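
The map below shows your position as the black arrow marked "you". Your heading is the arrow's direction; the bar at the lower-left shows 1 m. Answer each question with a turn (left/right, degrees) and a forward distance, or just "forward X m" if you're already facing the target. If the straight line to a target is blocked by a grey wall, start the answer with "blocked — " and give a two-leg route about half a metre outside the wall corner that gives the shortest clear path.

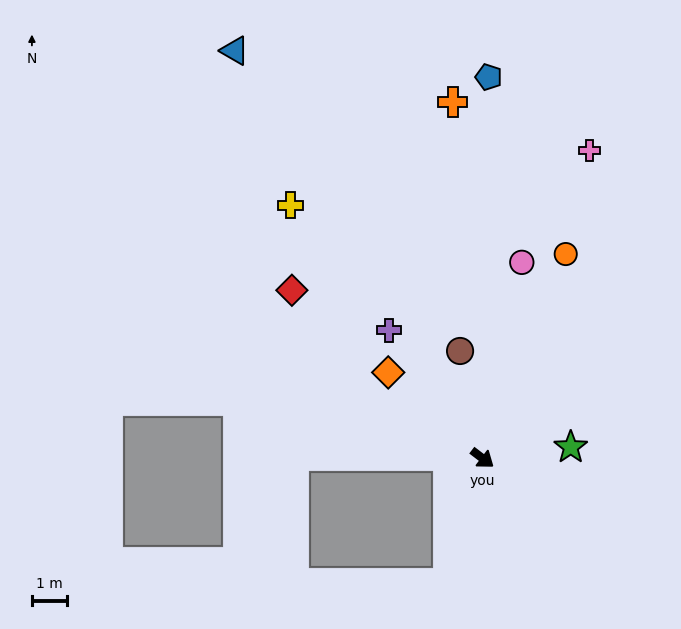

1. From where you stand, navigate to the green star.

turn left 44°, forward 2.6 m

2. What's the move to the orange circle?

turn left 105°, forward 6.4 m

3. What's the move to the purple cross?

turn left 163°, forward 4.6 m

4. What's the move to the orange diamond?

turn left 175°, forward 3.7 m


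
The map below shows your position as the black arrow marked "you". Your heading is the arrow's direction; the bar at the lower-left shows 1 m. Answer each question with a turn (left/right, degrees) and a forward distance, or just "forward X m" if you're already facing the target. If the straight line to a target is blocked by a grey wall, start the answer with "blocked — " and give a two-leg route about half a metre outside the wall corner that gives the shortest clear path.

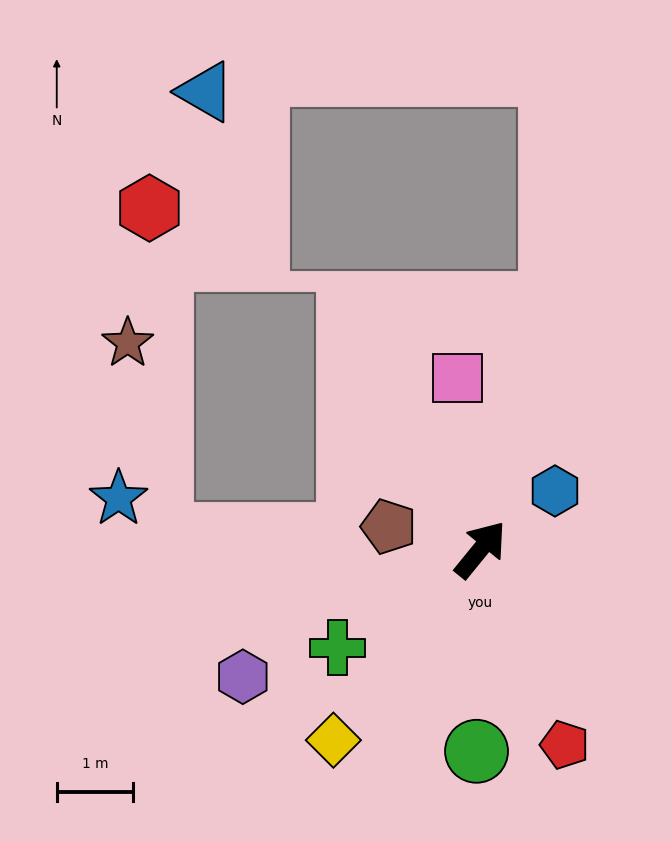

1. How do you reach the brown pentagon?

turn left 115°, forward 1.2 m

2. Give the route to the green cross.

turn left 164°, forward 2.3 m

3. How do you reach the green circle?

turn right 142°, forward 2.6 m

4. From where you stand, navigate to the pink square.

turn left 47°, forward 2.3 m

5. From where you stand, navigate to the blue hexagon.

turn right 13°, forward 1.2 m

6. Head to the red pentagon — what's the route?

turn right 118°, forward 2.8 m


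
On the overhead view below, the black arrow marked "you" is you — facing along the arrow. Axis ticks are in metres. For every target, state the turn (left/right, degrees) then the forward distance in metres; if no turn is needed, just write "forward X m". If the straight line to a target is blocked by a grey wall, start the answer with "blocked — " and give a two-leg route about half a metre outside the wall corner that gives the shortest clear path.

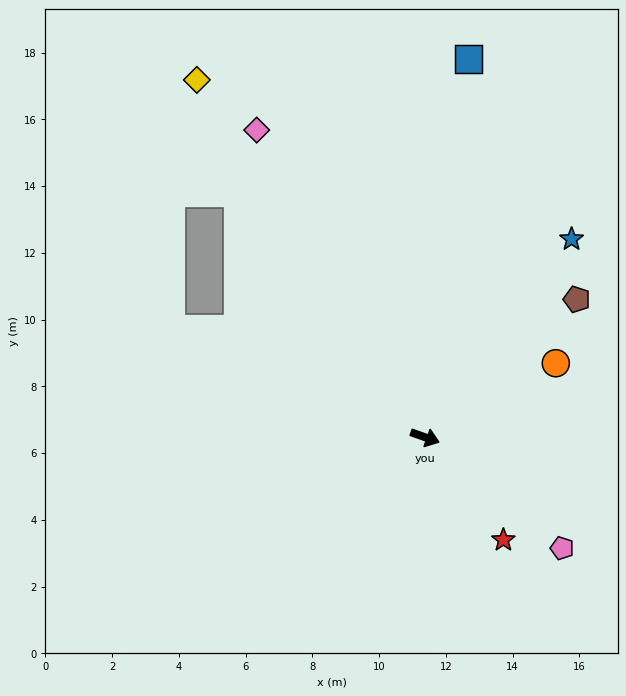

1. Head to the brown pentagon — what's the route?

turn left 62°, forward 6.1 m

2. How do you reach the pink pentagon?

turn right 19°, forward 5.3 m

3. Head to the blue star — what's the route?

turn left 73°, forward 7.4 m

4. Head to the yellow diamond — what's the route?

turn left 142°, forward 12.7 m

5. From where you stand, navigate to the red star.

turn right 33°, forward 3.9 m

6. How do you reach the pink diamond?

turn left 138°, forward 10.5 m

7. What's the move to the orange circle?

turn left 49°, forward 4.5 m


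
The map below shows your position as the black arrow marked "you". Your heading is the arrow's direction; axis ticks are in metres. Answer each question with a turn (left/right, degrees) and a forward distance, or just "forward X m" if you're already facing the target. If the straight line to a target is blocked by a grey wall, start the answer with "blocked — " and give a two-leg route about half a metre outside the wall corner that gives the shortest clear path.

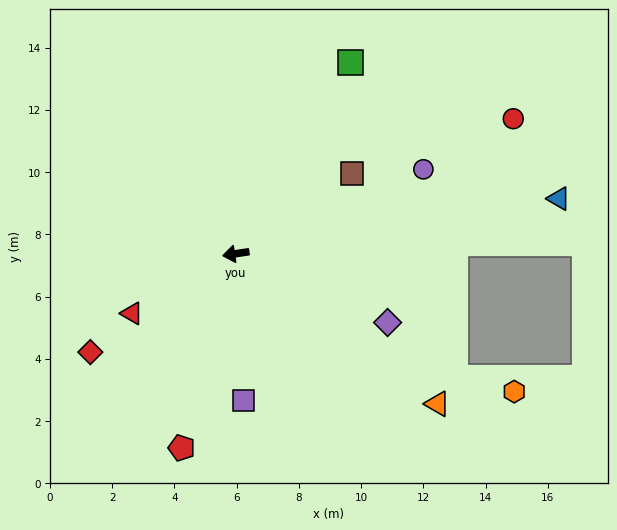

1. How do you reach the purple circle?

turn right 164°, forward 6.6 m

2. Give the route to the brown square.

turn right 154°, forward 4.5 m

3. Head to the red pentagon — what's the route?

turn left 66°, forward 6.5 m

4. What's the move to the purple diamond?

turn left 147°, forward 5.4 m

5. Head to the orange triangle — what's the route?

turn left 135°, forward 8.1 m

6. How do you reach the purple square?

turn left 84°, forward 4.7 m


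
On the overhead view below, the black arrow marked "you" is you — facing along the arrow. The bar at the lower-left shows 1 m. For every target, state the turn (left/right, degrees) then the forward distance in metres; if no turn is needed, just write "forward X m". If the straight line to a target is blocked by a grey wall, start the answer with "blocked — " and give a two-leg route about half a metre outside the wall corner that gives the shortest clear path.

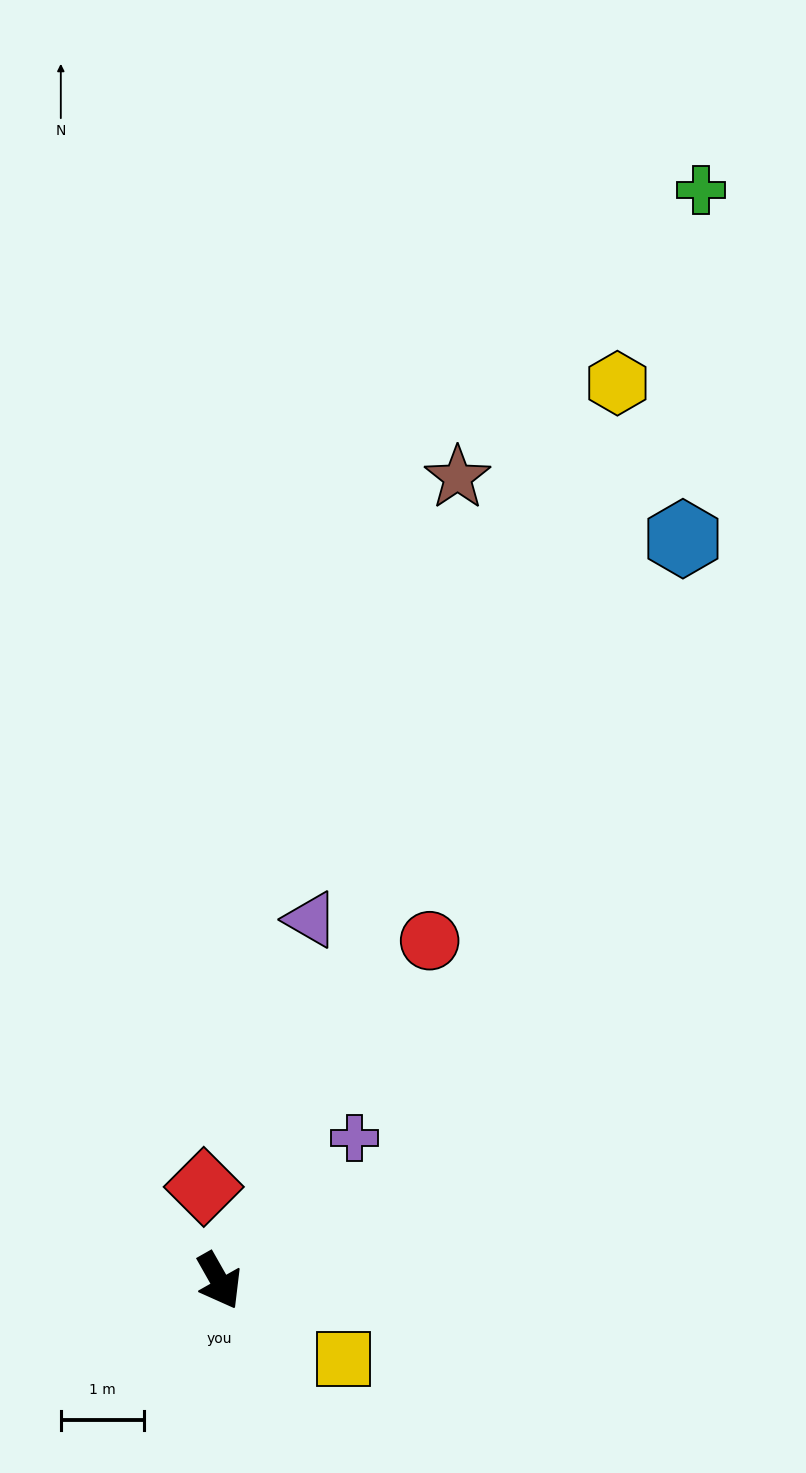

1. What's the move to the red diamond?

turn left 160°, forward 1.1 m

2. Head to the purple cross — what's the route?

turn left 107°, forward 2.4 m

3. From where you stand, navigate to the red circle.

turn left 119°, forward 4.8 m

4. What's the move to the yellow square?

turn left 28°, forward 1.8 m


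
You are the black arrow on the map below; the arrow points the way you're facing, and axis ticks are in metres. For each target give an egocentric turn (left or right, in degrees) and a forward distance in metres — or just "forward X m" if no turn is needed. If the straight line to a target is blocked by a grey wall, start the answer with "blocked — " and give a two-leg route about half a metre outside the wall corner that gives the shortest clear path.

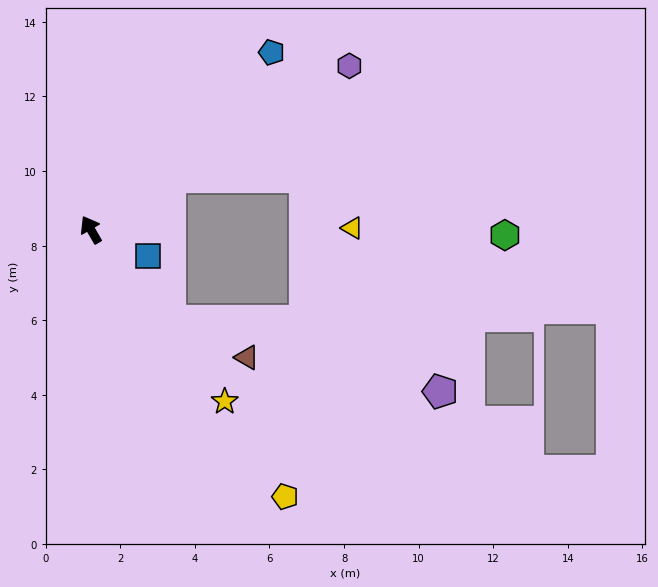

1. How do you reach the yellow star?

turn right 172°, forward 5.8 m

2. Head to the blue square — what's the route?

turn right 145°, forward 1.7 m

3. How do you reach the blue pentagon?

turn right 76°, forward 6.8 m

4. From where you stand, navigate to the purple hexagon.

turn right 88°, forward 8.2 m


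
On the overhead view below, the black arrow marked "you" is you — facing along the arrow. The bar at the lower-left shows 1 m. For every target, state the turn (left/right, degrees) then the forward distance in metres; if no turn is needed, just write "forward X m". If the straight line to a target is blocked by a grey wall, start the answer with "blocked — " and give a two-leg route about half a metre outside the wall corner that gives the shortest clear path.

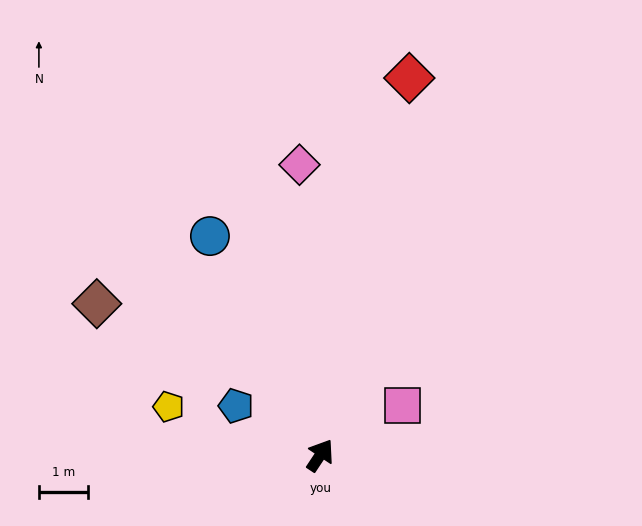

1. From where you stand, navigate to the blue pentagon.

turn left 93°, forward 2.0 m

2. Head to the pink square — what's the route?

turn right 25°, forward 2.0 m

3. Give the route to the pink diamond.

turn left 38°, forward 6.0 m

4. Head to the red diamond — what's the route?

turn left 20°, forward 7.9 m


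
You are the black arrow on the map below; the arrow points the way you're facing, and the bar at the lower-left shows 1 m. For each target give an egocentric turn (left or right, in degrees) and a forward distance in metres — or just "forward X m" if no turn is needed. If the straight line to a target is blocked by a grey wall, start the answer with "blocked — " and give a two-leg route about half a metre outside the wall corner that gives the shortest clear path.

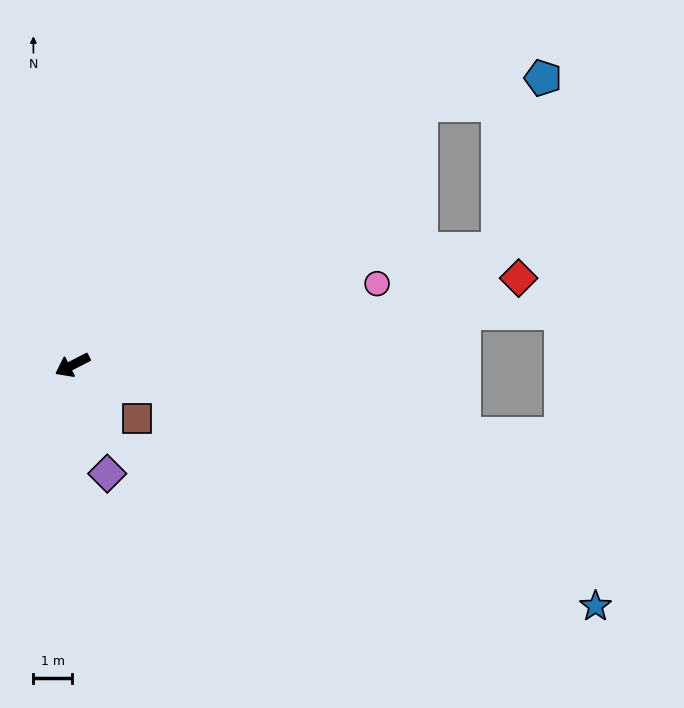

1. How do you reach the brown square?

turn left 113°, forward 2.1 m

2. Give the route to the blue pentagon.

blocked — turn right 170°, forward 11.2 m, then turn right 24°, forward 3.2 m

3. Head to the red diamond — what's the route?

turn left 164°, forward 11.7 m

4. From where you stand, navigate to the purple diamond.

turn left 81°, forward 2.9 m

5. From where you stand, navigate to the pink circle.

turn left 168°, forward 8.1 m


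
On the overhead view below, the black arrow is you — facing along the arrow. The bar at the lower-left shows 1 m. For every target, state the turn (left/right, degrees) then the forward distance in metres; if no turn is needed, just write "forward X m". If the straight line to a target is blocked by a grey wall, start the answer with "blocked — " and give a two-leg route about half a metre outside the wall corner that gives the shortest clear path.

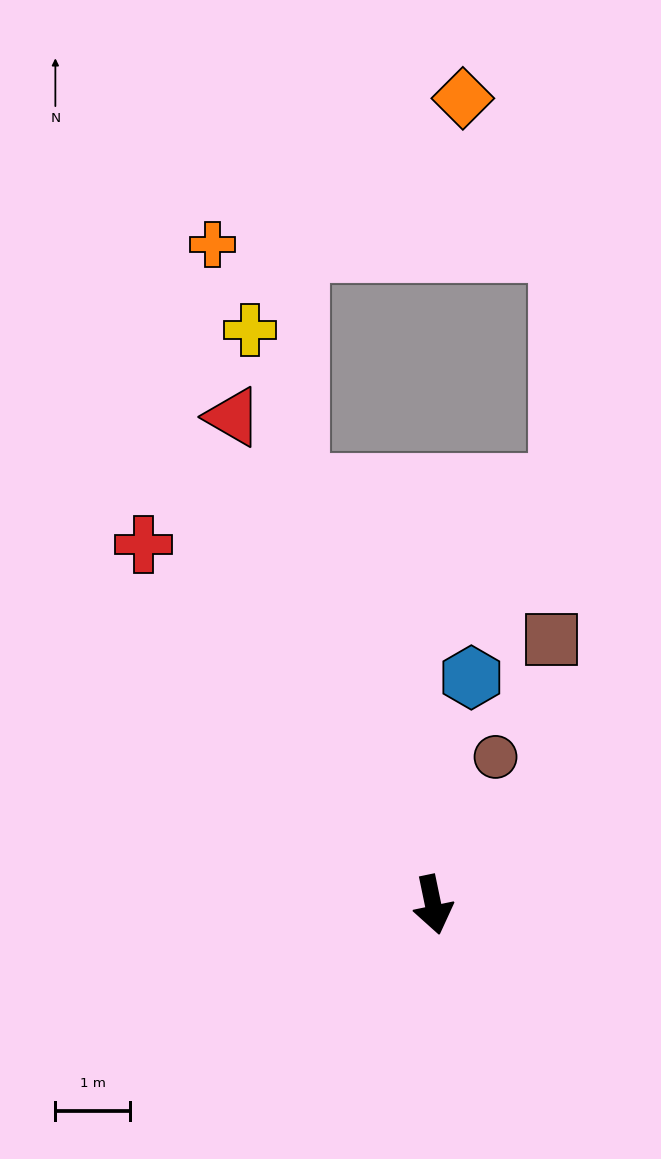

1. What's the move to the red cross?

turn right 153°, forward 6.2 m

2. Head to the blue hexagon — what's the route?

turn left 159°, forward 3.1 m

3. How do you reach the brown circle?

turn left 145°, forward 2.2 m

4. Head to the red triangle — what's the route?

turn right 169°, forward 7.1 m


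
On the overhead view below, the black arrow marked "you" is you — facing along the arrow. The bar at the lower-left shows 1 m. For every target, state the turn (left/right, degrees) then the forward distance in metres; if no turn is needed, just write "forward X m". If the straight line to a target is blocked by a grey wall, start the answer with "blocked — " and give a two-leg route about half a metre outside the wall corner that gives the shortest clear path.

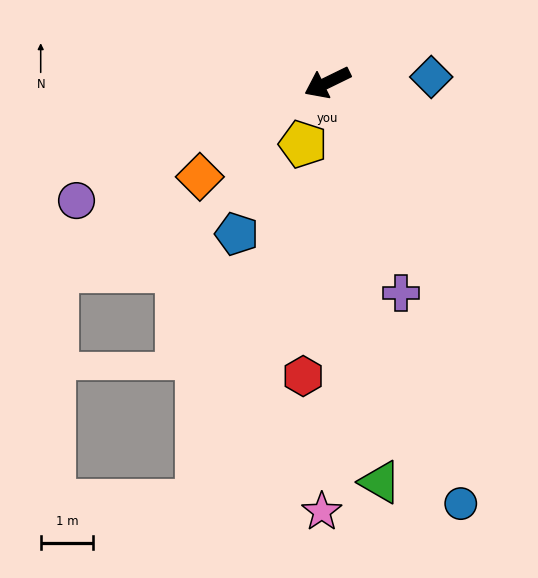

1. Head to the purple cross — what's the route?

turn left 83°, forward 4.3 m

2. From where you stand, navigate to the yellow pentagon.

turn left 42°, forward 1.3 m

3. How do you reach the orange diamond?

turn left 10°, forward 3.0 m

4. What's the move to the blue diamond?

turn left 157°, forward 2.0 m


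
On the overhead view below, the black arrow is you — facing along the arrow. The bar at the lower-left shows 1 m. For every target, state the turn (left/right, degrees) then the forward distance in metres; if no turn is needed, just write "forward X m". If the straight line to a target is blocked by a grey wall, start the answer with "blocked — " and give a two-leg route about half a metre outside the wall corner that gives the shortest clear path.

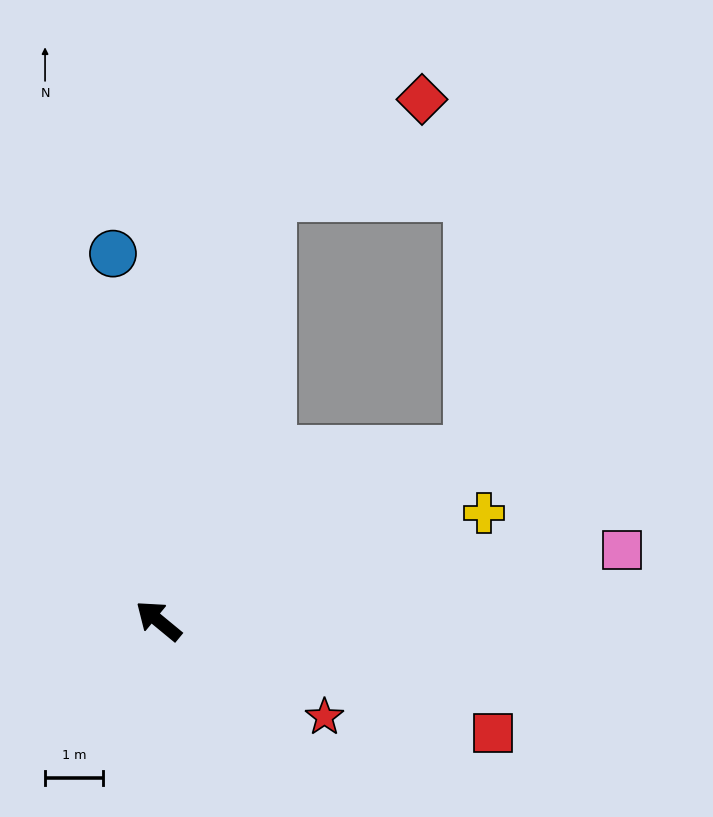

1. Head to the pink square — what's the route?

turn right 132°, forward 8.1 m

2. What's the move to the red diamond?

blocked — turn right 65°, forward 7.5 m, then turn right 42°, forward 3.1 m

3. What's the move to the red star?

turn right 171°, forward 3.3 m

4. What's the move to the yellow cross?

turn right 122°, forward 5.9 m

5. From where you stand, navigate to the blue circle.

turn right 43°, forward 6.4 m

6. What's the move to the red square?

turn right 159°, forward 6.1 m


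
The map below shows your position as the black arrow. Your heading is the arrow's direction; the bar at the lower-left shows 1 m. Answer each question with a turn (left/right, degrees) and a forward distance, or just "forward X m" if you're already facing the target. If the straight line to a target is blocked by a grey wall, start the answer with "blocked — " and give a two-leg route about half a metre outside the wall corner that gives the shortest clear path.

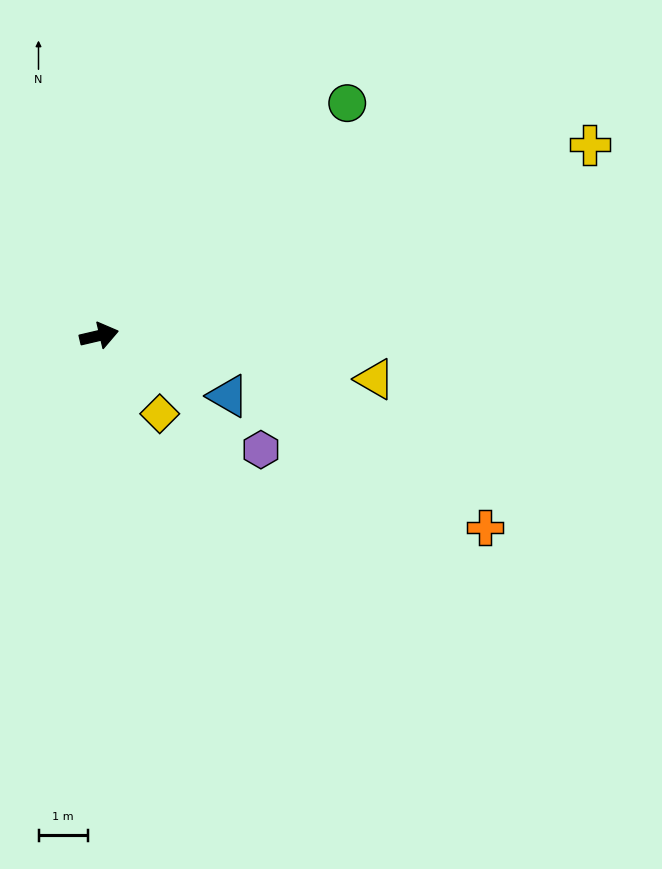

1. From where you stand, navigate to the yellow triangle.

turn right 22°, forward 5.7 m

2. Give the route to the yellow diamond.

turn right 65°, forward 2.0 m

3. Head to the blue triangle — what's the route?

turn right 38°, forward 2.9 m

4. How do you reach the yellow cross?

turn left 8°, forward 10.7 m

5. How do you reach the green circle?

turn left 30°, forward 6.9 m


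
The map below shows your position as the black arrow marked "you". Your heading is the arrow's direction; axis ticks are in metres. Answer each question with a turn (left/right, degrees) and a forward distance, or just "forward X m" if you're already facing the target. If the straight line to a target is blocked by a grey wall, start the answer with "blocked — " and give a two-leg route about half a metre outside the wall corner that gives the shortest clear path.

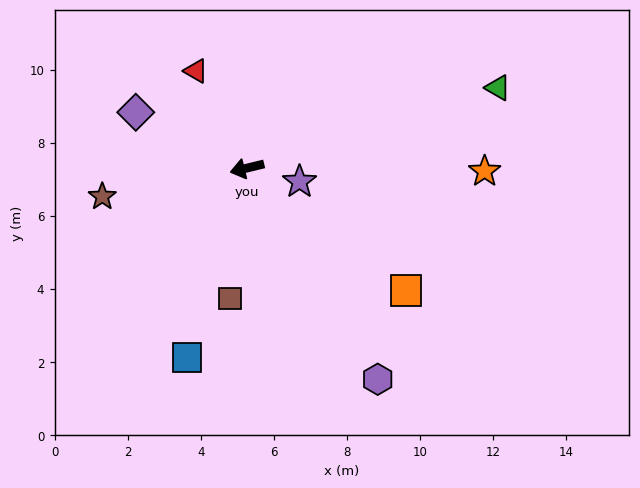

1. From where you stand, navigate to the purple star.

turn left 152°, forward 1.5 m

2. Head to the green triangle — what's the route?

turn right 176°, forward 7.2 m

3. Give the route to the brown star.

turn right 3°, forward 4.0 m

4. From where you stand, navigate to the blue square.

turn left 59°, forward 5.4 m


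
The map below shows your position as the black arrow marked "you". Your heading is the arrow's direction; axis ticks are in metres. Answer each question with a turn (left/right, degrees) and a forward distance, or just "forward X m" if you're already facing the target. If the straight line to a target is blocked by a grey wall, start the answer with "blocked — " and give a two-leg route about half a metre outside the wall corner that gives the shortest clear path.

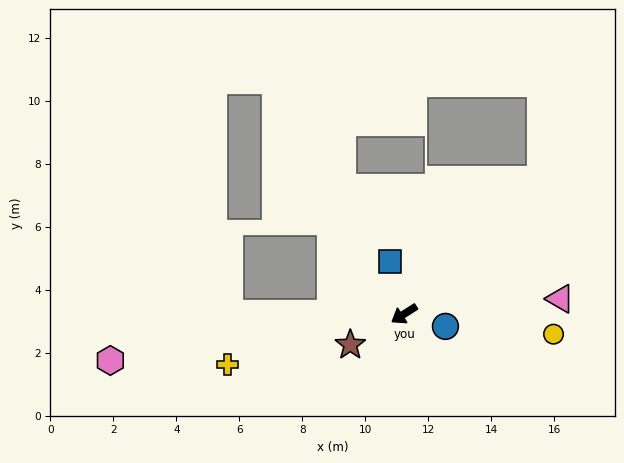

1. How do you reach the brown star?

turn right 3°, forward 2.0 m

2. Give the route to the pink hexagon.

turn right 24°, forward 9.4 m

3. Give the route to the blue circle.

turn left 131°, forward 1.4 m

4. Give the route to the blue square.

turn right 108°, forward 1.7 m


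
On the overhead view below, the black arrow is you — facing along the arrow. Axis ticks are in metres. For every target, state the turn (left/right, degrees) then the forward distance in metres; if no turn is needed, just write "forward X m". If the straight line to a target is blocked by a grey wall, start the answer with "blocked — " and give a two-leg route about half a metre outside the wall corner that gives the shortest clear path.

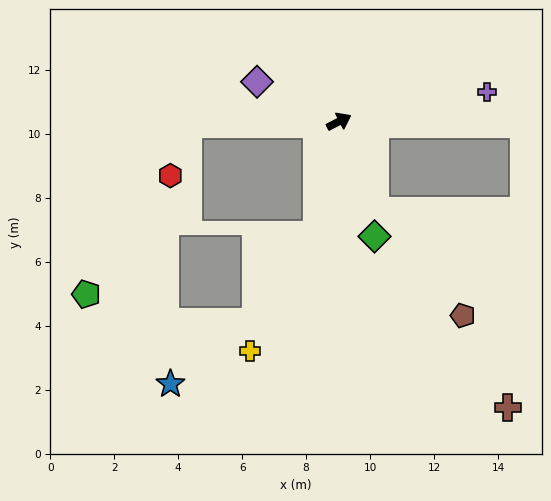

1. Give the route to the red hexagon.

blocked — turn left 154°, forward 4.7 m, then turn left 69°, forward 1.7 m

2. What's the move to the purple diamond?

turn left 127°, forward 2.8 m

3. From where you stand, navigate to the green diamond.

turn right 100°, forward 3.8 m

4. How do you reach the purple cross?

turn right 16°, forward 4.7 m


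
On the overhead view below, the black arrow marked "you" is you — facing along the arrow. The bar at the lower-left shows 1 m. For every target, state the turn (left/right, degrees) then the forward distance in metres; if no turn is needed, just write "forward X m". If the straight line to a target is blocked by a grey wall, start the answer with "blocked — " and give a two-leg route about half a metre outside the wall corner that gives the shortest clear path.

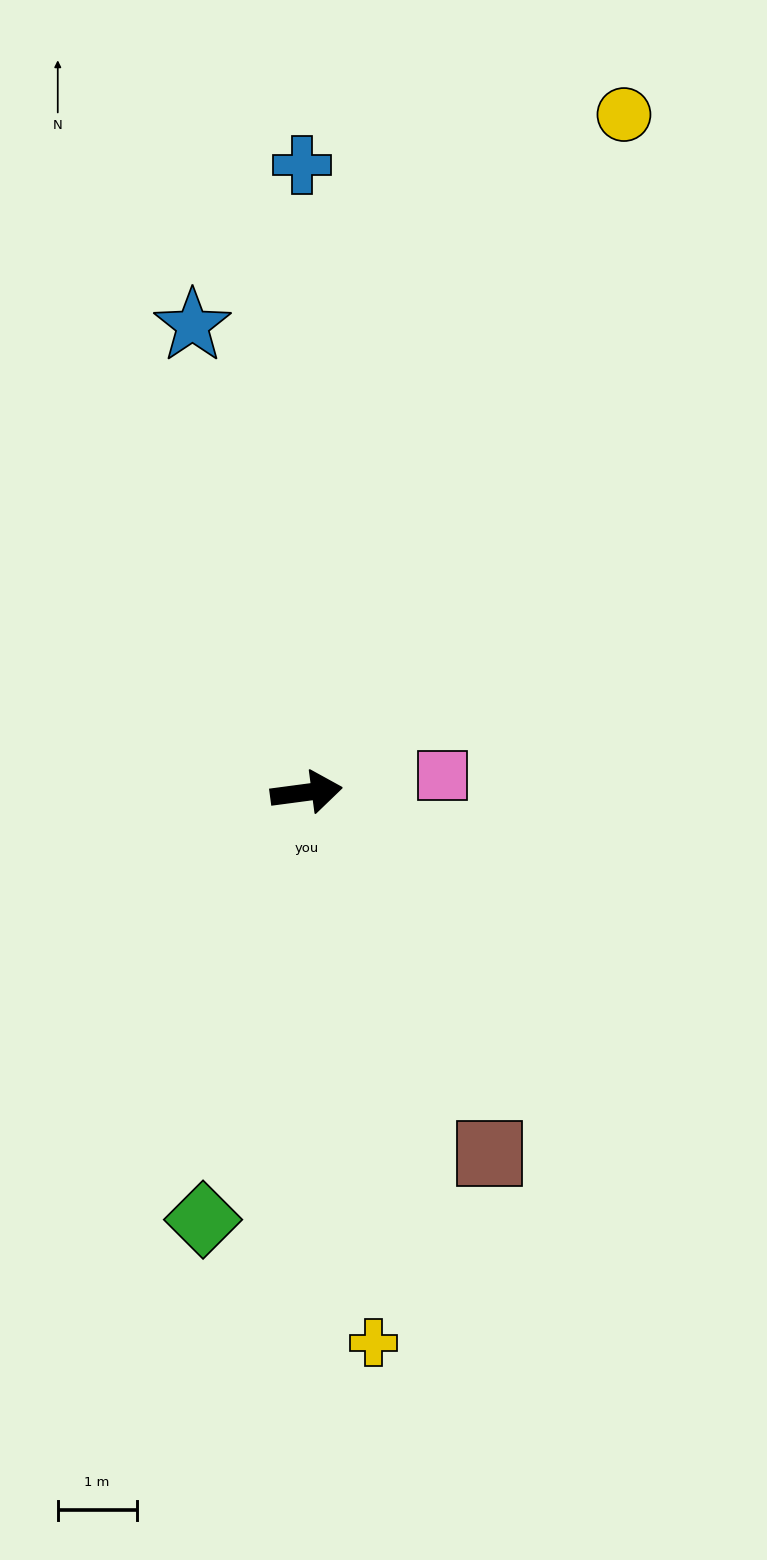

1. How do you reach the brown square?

turn right 71°, forward 5.1 m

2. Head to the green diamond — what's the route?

turn right 111°, forward 5.6 m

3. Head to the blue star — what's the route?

turn left 96°, forward 6.1 m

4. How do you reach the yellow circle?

turn left 57°, forward 9.5 m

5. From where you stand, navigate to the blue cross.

turn left 83°, forward 8.0 m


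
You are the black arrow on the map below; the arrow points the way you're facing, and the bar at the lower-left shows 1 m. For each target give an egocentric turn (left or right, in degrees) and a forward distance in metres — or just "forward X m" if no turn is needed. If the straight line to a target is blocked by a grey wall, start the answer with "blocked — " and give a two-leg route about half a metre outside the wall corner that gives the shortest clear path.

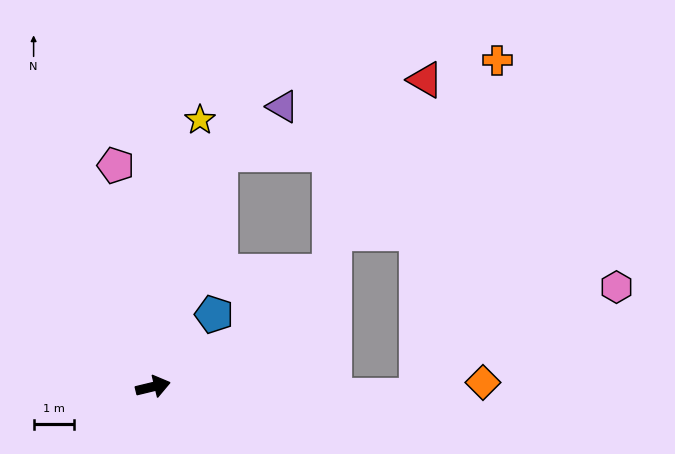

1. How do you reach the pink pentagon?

turn left 86°, forward 5.5 m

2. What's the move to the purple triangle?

blocked — turn left 60°, forward 5.9 m, then turn right 36°, forward 1.9 m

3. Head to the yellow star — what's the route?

turn left 66°, forward 6.6 m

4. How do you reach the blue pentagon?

turn left 36°, forward 2.3 m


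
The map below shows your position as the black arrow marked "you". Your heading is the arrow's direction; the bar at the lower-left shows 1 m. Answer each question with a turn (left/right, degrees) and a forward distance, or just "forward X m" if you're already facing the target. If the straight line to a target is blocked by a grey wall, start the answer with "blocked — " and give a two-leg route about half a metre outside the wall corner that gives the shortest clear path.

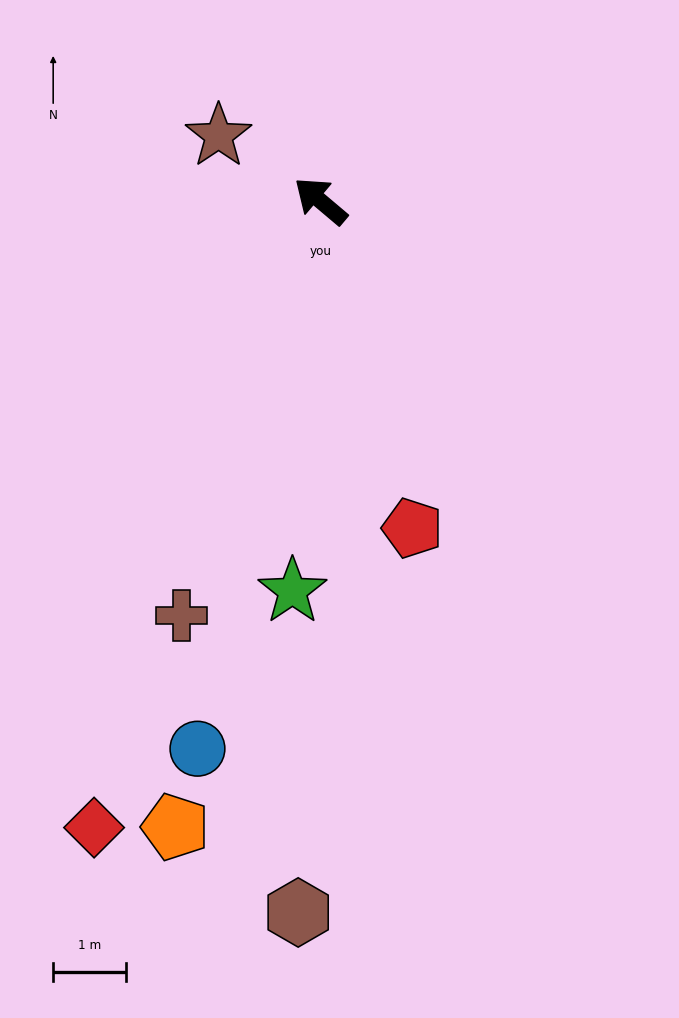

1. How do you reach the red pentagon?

turn left 146°, forward 4.7 m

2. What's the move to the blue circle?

turn left 118°, forward 7.7 m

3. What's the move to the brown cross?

turn left 112°, forward 6.0 m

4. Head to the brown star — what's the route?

turn left 8°, forward 1.7 m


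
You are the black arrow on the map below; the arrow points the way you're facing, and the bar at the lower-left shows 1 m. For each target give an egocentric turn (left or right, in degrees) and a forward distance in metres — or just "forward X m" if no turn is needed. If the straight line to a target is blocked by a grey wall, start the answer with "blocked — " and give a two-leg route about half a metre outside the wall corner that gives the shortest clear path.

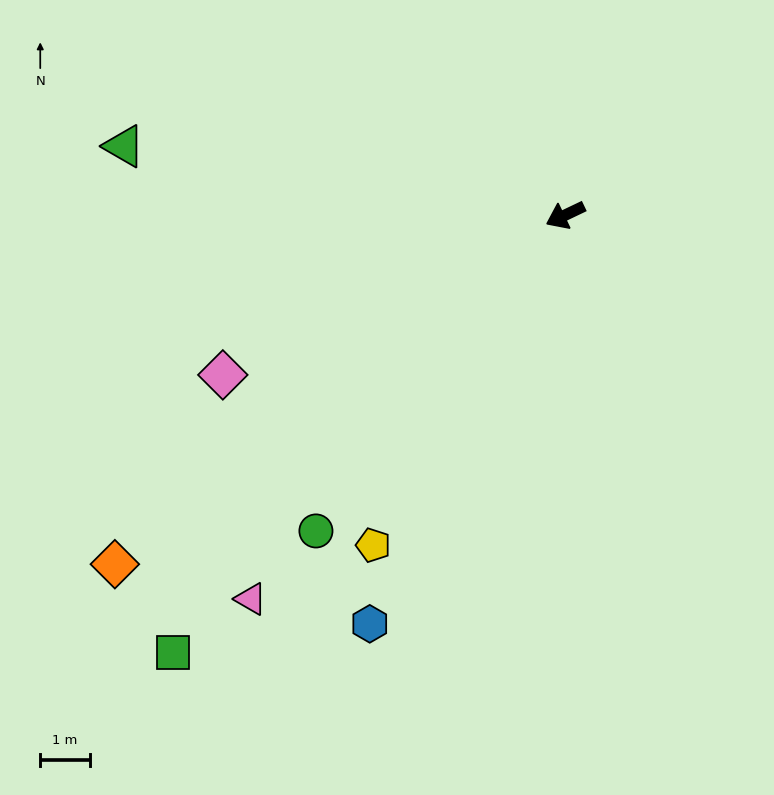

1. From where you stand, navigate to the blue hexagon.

turn left 39°, forward 9.1 m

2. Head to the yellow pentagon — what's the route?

turn left 34°, forward 7.7 m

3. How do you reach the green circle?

turn left 26°, forward 8.1 m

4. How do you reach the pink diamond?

forward 7.6 m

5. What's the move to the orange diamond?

turn left 12°, forward 11.5 m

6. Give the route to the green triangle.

turn right 34°, forward 9.0 m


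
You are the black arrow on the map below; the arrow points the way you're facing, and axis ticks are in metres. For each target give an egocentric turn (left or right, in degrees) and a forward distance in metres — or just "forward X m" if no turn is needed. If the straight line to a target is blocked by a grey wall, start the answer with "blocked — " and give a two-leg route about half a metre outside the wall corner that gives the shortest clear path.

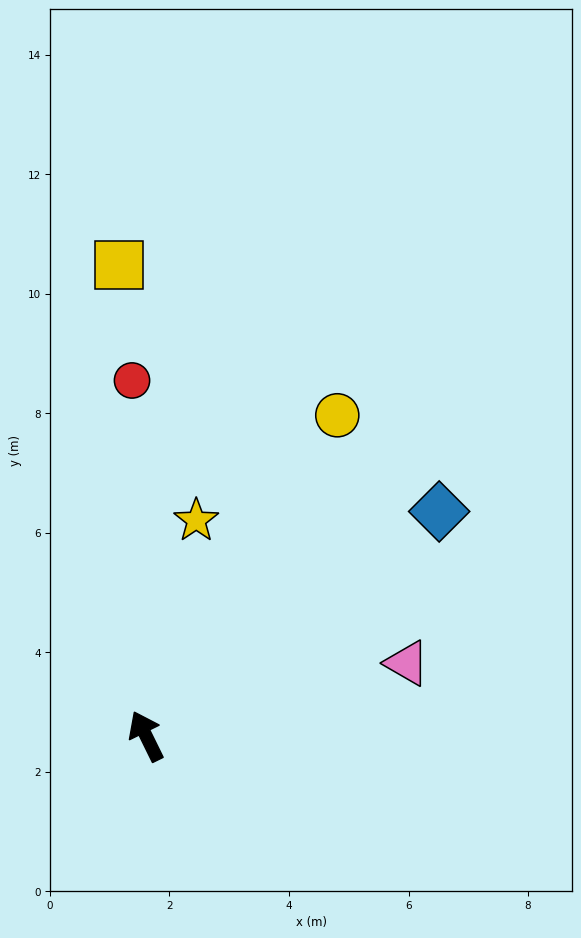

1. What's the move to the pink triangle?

turn right 101°, forward 4.5 m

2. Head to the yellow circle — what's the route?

turn right 57°, forward 6.2 m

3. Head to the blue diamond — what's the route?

turn right 79°, forward 6.2 m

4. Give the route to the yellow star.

turn right 39°, forward 3.7 m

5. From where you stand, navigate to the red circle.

turn right 24°, forward 6.0 m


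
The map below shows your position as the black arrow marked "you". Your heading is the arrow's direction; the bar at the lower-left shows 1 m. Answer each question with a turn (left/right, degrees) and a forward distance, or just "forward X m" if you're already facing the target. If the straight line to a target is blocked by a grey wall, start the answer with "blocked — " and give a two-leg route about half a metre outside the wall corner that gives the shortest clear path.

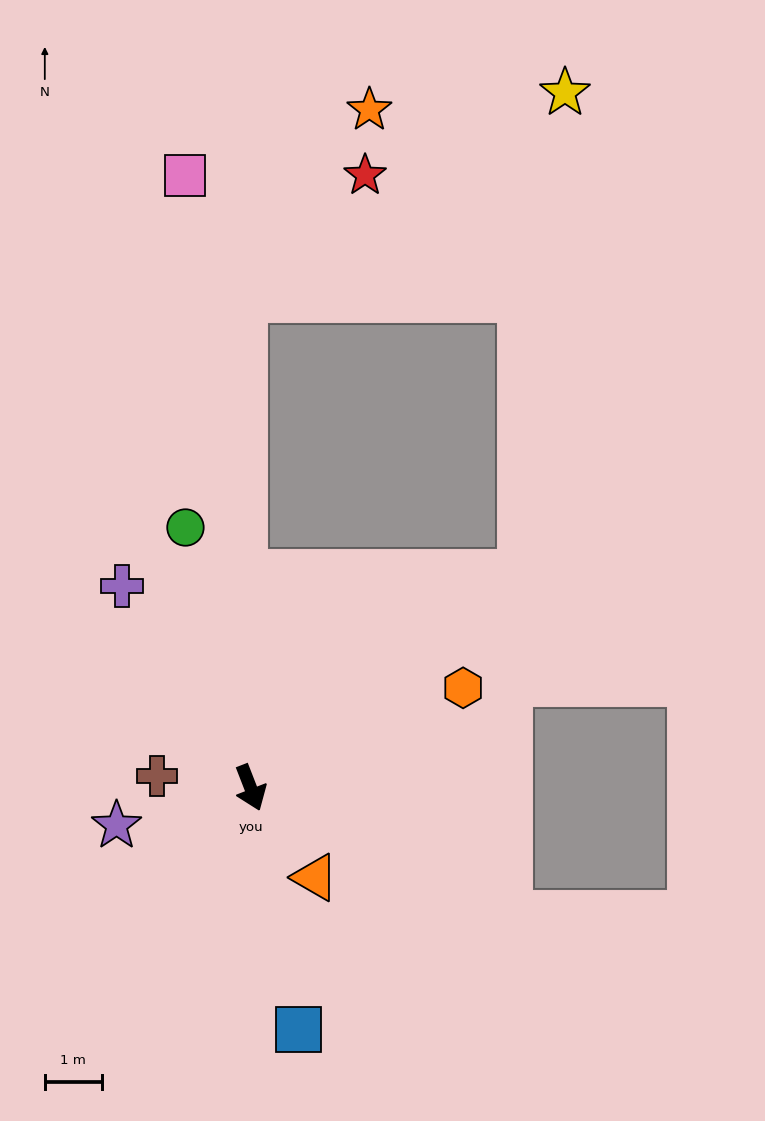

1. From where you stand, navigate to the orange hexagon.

turn left 94°, forward 4.1 m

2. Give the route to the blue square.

turn right 10°, forward 4.3 m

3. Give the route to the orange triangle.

turn left 14°, forward 1.9 m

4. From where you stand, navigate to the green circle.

turn left 173°, forward 4.7 m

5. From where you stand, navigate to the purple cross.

turn right 169°, forward 4.2 m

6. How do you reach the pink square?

turn left 165°, forward 10.8 m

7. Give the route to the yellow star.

blocked — turn left 107°, forward 6.1 m, then turn left 47°, forward 8.5 m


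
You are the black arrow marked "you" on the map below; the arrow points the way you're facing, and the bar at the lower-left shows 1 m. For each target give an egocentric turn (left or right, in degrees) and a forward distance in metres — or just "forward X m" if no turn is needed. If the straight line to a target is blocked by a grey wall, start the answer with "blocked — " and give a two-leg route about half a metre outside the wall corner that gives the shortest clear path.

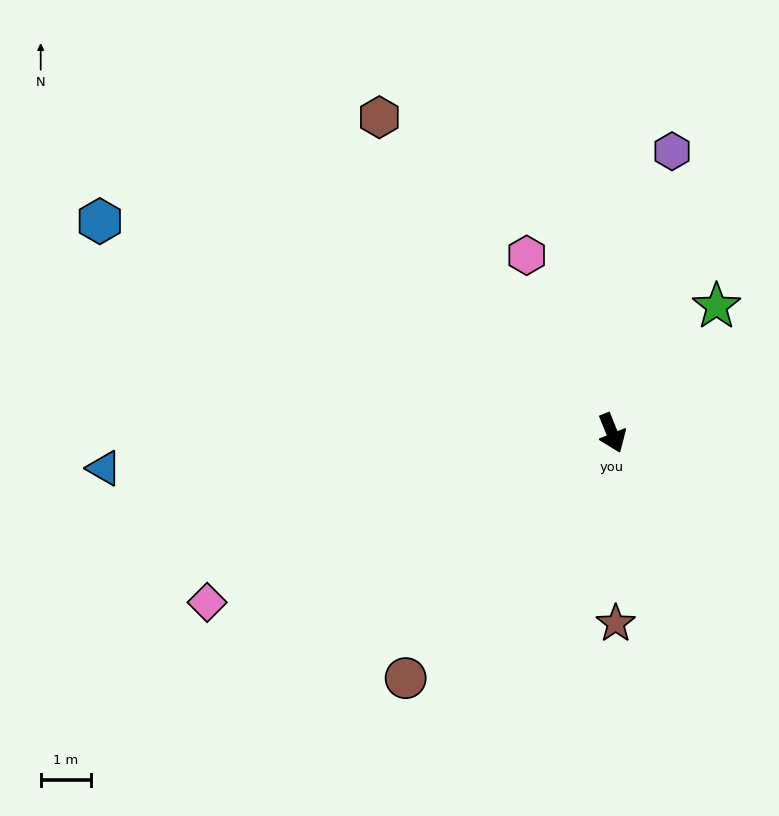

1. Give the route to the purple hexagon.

turn left 146°, forward 5.7 m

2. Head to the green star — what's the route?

turn left 119°, forward 3.3 m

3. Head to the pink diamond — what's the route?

turn right 89°, forward 8.7 m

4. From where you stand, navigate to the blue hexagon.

turn right 134°, forward 11.0 m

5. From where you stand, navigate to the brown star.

turn right 21°, forward 3.8 m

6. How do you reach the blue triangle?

turn right 108°, forward 10.1 m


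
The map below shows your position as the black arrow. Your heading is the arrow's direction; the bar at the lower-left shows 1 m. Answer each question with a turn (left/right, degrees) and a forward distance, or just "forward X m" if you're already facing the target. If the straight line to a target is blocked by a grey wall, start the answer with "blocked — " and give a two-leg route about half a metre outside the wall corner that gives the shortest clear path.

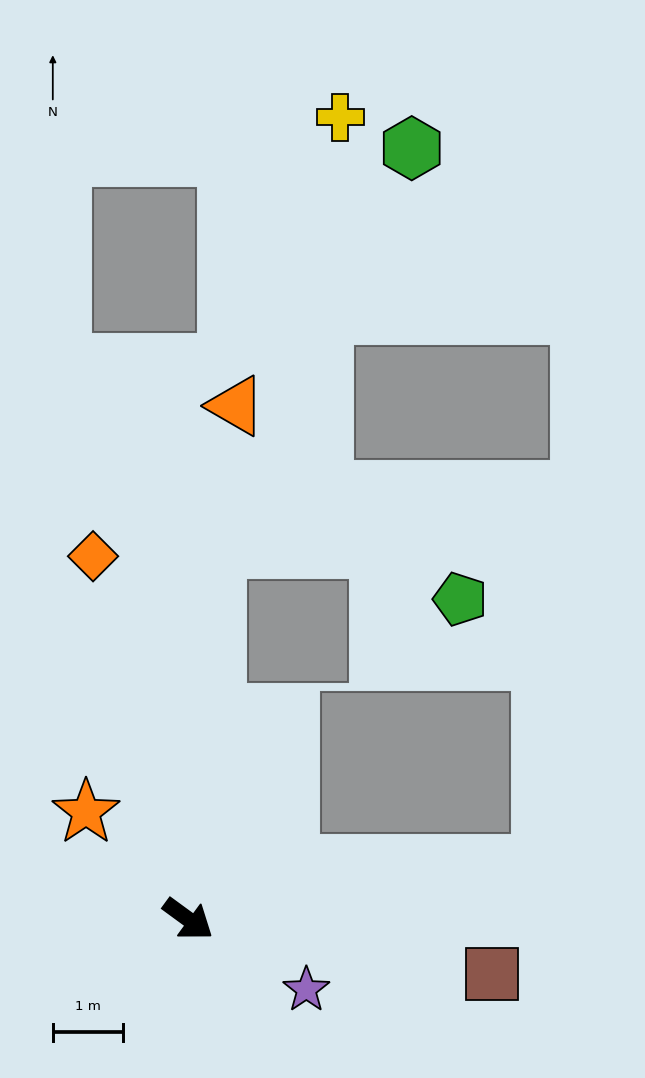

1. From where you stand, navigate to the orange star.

turn left 170°, forward 2.1 m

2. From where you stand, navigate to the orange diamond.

turn left 141°, forward 5.3 m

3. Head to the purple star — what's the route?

turn left 5°, forward 2.0 m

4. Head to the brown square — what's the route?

turn left 26°, forward 4.4 m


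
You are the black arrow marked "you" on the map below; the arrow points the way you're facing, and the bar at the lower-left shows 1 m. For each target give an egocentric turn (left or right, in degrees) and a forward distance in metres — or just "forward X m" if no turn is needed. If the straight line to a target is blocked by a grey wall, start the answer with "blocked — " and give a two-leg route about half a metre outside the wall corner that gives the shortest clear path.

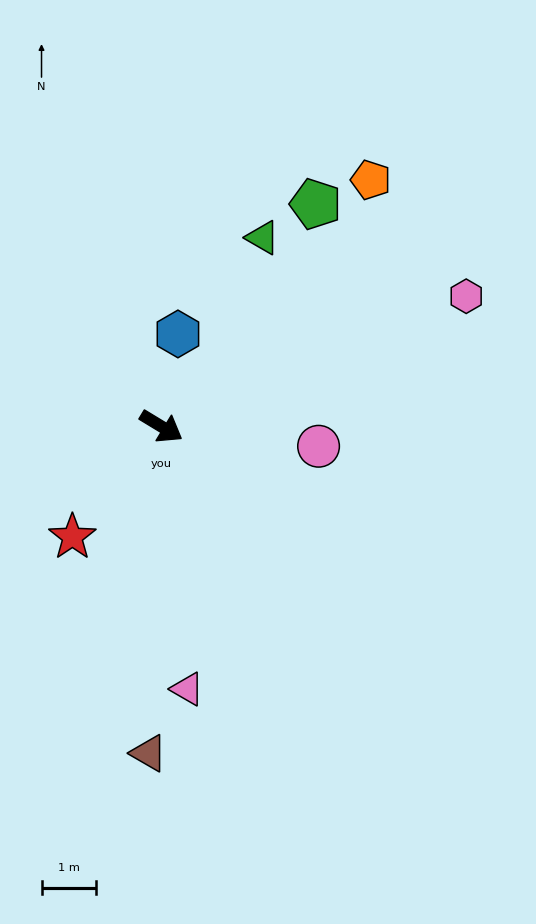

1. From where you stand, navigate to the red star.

turn right 98°, forward 2.6 m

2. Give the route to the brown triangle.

turn right 61°, forward 6.0 m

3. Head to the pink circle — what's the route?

turn left 24°, forward 2.9 m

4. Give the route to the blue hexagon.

turn left 111°, forward 1.7 m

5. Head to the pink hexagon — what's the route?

turn left 54°, forward 6.1 m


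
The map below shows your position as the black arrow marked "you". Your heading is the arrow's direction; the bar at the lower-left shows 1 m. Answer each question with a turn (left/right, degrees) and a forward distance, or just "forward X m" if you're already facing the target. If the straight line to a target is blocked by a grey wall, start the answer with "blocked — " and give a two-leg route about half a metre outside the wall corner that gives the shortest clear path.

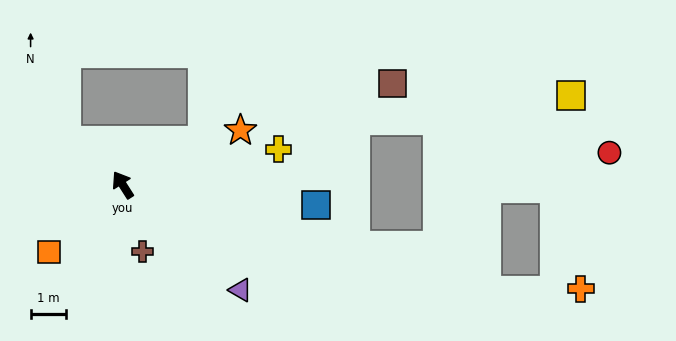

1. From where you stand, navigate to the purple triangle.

turn right 164°, forward 4.5 m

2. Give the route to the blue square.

turn right 128°, forward 5.5 m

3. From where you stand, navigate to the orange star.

turn right 98°, forward 3.7 m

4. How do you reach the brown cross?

turn left 164°, forward 2.0 m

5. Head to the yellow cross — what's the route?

turn right 110°, forward 4.5 m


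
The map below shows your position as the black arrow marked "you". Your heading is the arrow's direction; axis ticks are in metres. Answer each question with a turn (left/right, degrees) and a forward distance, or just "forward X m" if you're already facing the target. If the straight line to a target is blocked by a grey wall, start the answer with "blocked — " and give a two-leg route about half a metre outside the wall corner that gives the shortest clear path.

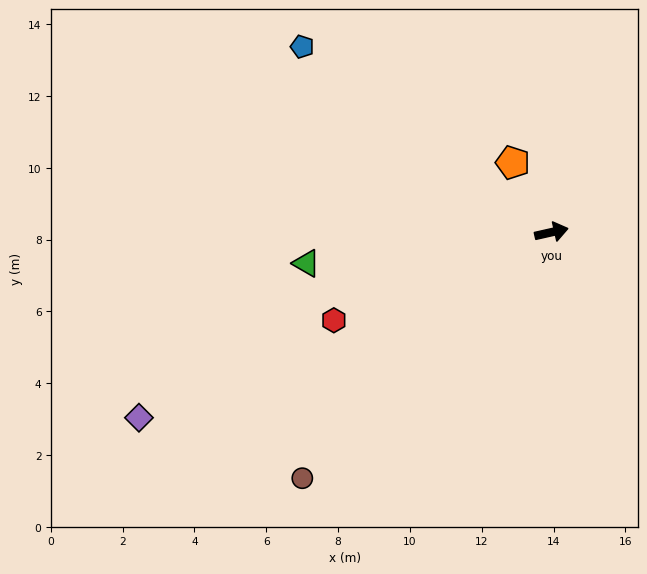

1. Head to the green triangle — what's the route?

turn left 174°, forward 6.9 m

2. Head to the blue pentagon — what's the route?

turn left 131°, forward 8.7 m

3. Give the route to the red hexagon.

turn right 171°, forward 6.5 m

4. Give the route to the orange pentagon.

turn left 106°, forward 2.2 m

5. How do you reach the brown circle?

turn right 148°, forward 9.7 m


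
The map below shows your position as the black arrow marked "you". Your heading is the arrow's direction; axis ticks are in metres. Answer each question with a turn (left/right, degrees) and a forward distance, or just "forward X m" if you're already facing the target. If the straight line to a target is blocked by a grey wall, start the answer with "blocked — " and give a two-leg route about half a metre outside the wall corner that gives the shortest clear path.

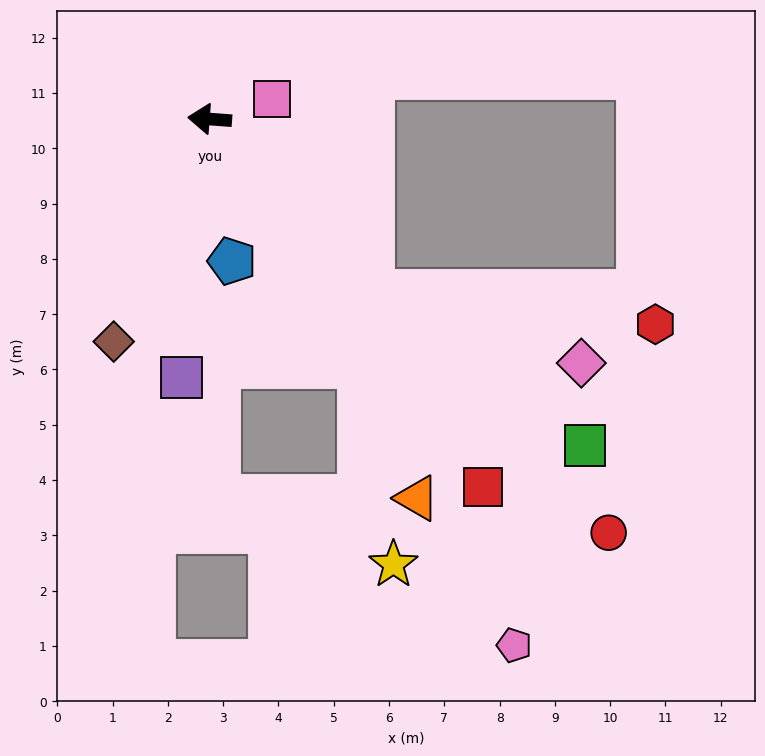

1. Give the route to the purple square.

turn left 88°, forward 4.7 m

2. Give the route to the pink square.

turn right 158°, forward 1.2 m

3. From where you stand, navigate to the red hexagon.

blocked — turn left 137°, forward 4.3 m, then turn left 41°, forward 5.2 m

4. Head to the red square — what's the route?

turn left 131°, forward 8.3 m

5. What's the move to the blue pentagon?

turn left 103°, forward 2.6 m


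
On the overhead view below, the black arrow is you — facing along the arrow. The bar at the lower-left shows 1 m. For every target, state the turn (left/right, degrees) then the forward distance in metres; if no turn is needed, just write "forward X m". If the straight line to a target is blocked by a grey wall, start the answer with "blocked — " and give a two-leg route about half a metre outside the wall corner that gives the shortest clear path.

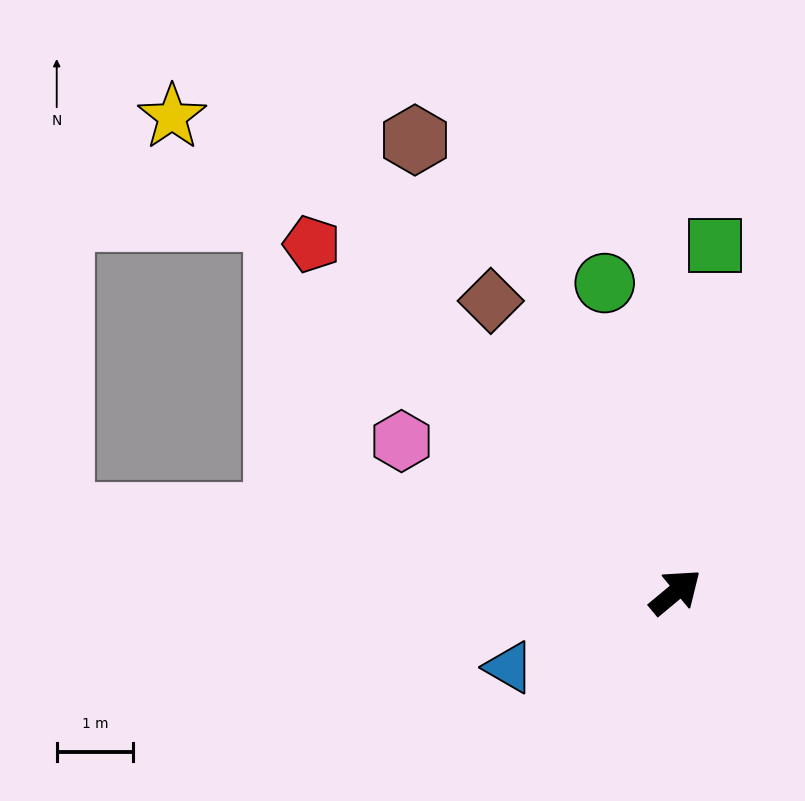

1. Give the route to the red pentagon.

turn left 97°, forward 6.6 m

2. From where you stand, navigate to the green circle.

turn left 63°, forward 4.2 m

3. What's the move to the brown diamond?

turn left 83°, forward 4.5 m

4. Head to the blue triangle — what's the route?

turn left 165°, forward 2.4 m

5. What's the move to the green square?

turn left 44°, forward 4.6 m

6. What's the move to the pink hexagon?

turn left 111°, forward 4.1 m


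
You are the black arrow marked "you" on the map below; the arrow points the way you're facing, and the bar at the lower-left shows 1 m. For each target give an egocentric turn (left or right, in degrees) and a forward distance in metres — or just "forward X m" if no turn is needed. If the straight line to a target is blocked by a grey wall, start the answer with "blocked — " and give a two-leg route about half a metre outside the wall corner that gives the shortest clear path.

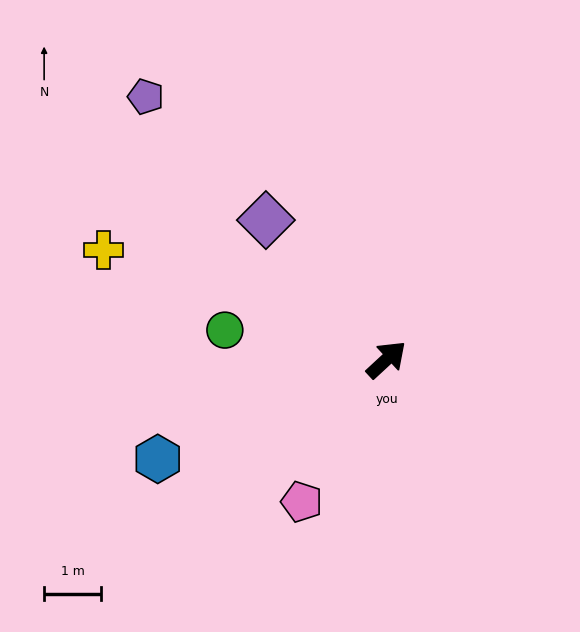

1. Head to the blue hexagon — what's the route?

turn left 161°, forward 4.4 m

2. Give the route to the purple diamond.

turn left 88°, forward 3.2 m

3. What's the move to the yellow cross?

turn left 116°, forward 5.3 m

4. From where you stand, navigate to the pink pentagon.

turn right 164°, forward 2.9 m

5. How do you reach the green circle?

turn left 127°, forward 2.9 m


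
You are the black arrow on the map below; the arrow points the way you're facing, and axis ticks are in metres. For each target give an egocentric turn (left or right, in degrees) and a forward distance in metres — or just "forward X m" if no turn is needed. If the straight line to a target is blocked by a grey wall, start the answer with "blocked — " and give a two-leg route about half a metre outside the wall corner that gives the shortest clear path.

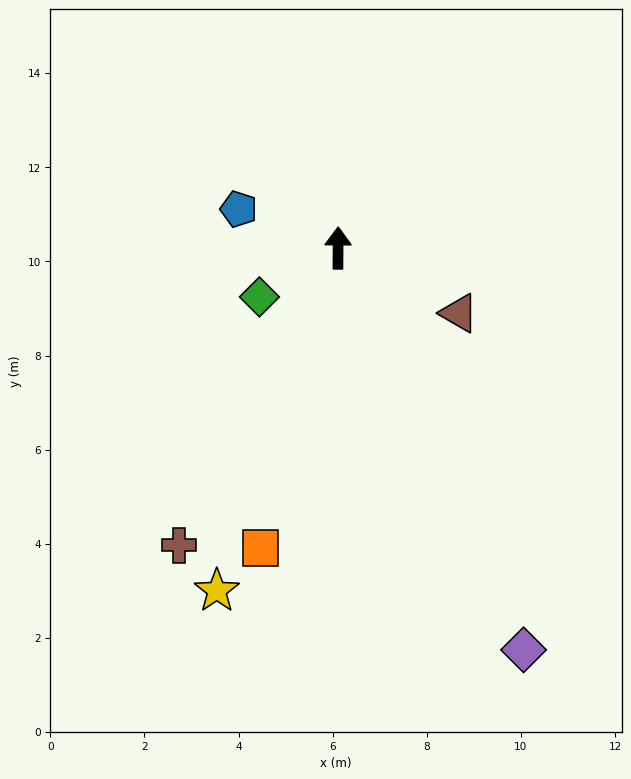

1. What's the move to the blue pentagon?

turn left 69°, forward 2.3 m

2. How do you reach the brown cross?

turn left 152°, forward 7.2 m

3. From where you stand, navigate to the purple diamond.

turn right 155°, forward 9.4 m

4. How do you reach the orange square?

turn left 166°, forward 6.6 m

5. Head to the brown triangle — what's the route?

turn right 118°, forward 2.9 m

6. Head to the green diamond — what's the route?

turn left 122°, forward 2.0 m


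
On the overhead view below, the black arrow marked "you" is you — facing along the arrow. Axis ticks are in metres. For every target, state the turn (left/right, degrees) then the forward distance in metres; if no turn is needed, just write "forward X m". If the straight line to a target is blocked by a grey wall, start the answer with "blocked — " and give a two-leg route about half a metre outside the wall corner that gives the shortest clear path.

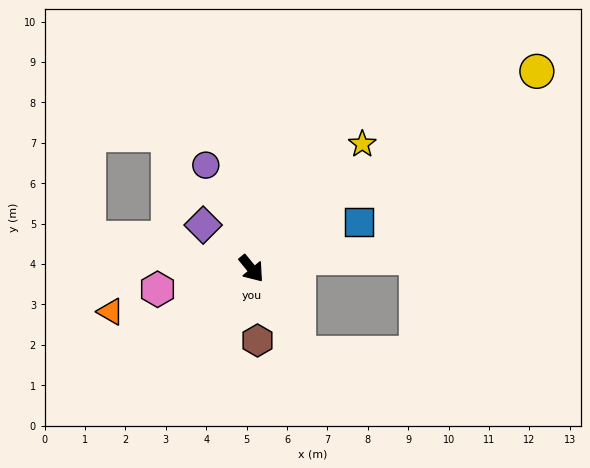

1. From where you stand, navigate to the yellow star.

turn left 99°, forward 4.1 m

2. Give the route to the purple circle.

turn left 164°, forward 2.8 m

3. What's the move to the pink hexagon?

turn right 117°, forward 2.4 m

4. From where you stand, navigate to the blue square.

turn left 74°, forward 2.9 m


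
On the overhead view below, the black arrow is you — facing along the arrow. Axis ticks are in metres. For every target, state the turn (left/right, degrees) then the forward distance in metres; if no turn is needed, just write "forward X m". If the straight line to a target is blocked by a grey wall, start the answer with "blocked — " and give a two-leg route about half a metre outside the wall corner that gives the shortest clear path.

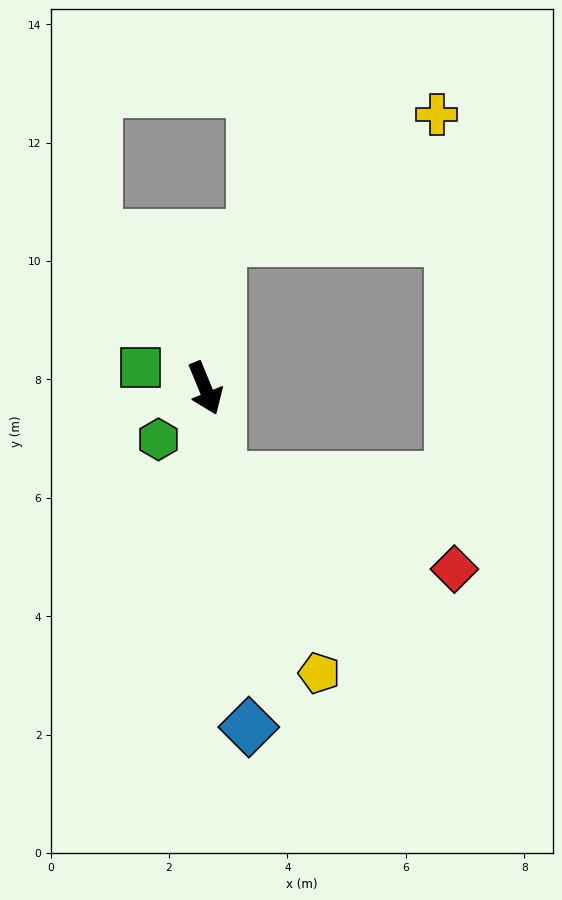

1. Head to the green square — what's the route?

turn right 130°, forward 1.1 m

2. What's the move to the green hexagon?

turn right 65°, forward 1.2 m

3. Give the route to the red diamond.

blocked — turn right 12°, forward 1.5 m, then turn left 58°, forward 4.2 m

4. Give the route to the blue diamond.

turn right 15°, forward 5.8 m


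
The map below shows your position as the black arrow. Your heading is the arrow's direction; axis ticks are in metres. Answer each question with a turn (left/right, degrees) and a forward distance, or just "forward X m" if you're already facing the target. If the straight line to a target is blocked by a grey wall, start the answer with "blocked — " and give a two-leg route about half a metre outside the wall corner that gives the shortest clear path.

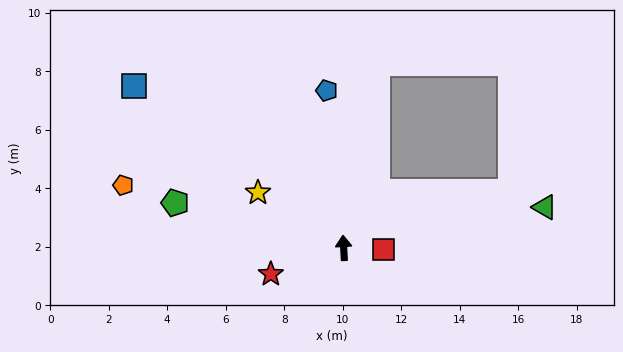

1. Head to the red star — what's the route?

turn left 107°, forward 2.6 m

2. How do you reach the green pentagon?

turn left 72°, forward 6.0 m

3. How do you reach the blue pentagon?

turn left 3°, forward 5.4 m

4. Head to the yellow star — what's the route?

turn left 54°, forward 3.5 m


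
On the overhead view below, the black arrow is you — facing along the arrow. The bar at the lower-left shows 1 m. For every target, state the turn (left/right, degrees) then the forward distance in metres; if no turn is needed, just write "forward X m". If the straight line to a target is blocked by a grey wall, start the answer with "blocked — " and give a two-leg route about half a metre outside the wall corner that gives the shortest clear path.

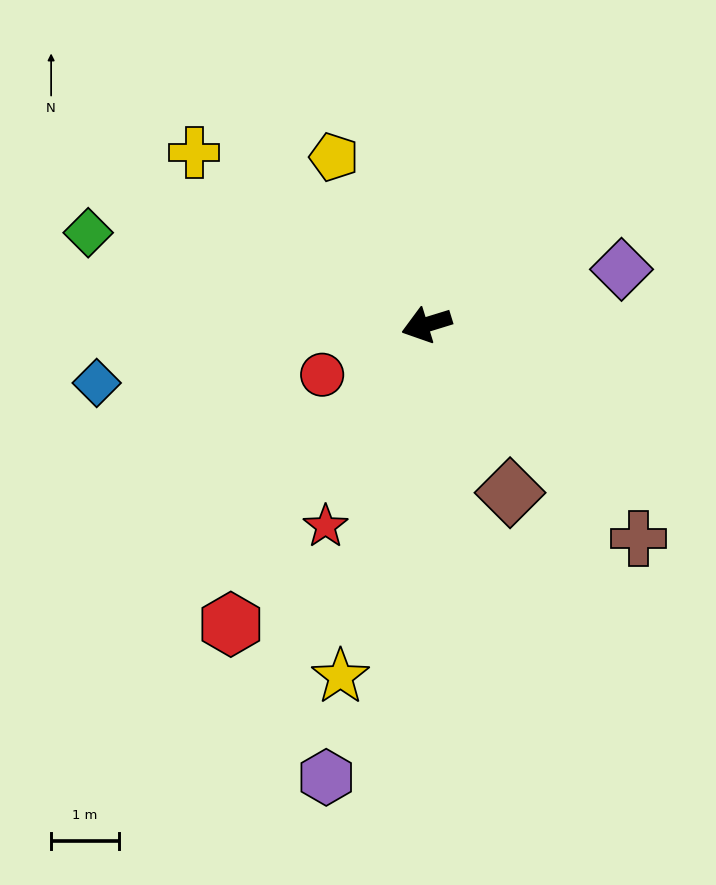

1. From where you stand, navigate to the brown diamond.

turn left 99°, forward 2.8 m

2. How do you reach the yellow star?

turn left 59°, forward 5.4 m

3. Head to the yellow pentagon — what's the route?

turn right 78°, forward 2.8 m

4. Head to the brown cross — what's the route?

turn left 118°, forward 4.4 m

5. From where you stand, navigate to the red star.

turn left 46°, forward 3.3 m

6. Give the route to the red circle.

turn left 9°, forward 1.7 m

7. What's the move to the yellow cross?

turn right 54°, forward 4.3 m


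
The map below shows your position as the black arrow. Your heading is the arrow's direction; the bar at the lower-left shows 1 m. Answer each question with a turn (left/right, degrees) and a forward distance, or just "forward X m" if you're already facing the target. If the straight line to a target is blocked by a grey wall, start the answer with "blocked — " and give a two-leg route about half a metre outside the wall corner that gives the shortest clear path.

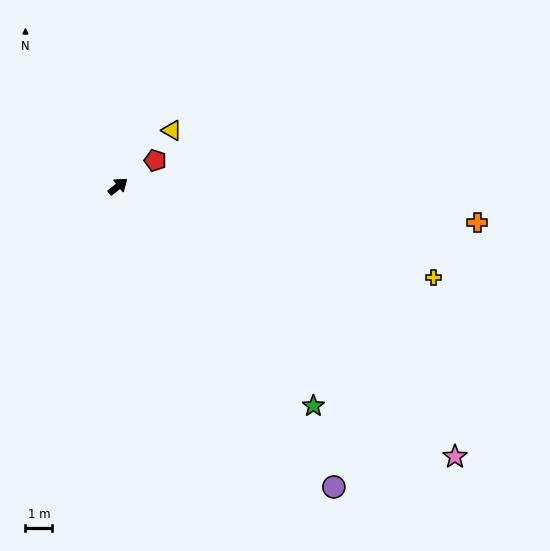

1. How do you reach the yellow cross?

turn right 55°, forward 12.2 m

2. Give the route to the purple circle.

turn right 93°, forward 13.8 m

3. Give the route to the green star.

turn right 87°, forward 10.9 m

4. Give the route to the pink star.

turn right 77°, forward 16.1 m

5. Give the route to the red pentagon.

turn right 4°, forward 1.7 m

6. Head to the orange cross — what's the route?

turn right 44°, forward 13.4 m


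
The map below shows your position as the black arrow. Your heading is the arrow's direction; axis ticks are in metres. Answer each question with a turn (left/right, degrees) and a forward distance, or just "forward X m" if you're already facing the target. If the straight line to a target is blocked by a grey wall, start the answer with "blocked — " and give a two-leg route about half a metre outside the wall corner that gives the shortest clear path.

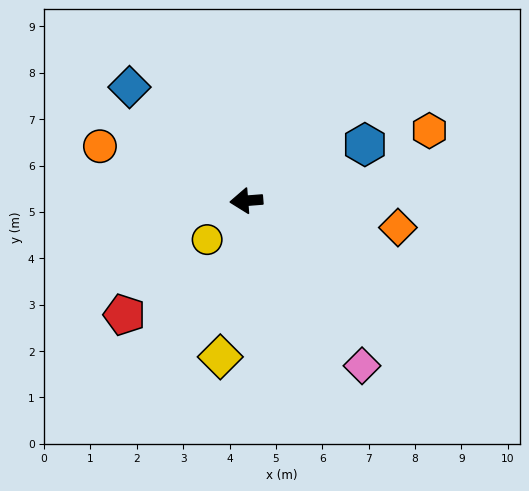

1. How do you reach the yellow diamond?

turn left 76°, forward 3.4 m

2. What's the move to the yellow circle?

turn left 40°, forward 1.2 m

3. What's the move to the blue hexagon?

turn right 159°, forward 2.8 m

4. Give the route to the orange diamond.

turn left 165°, forward 3.3 m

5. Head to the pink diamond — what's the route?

turn left 121°, forward 4.3 m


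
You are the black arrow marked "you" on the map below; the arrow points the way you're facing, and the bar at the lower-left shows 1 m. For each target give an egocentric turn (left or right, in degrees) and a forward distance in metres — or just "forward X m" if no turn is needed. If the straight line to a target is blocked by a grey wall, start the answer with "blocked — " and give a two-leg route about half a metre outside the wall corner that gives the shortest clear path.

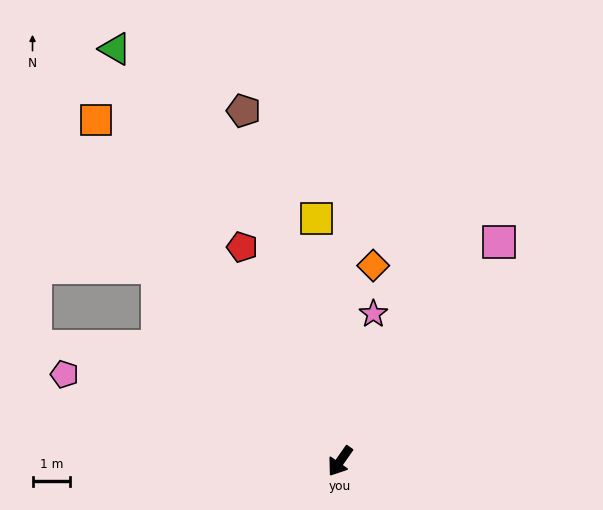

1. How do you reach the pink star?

turn right 158°, forward 4.0 m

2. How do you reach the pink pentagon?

turn right 72°, forward 7.6 m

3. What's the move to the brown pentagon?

turn right 130°, forward 9.6 m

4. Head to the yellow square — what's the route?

turn right 139°, forward 6.4 m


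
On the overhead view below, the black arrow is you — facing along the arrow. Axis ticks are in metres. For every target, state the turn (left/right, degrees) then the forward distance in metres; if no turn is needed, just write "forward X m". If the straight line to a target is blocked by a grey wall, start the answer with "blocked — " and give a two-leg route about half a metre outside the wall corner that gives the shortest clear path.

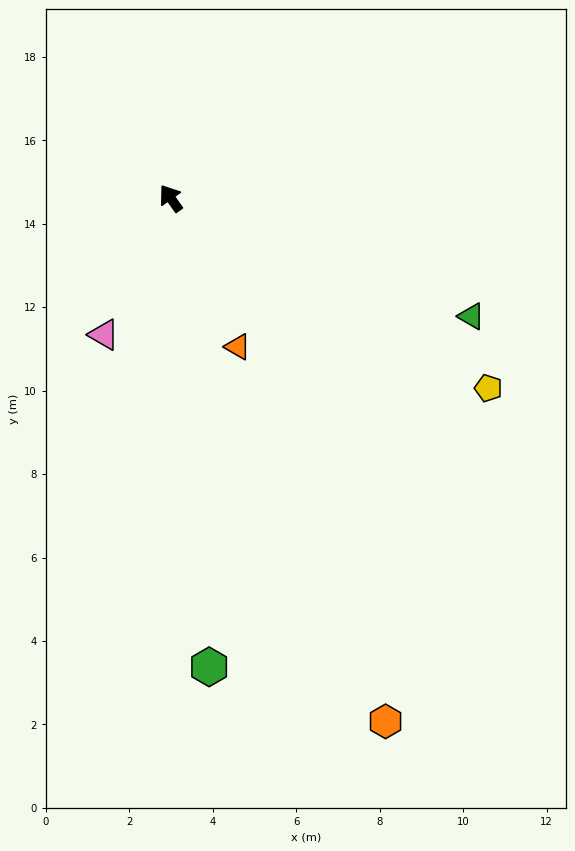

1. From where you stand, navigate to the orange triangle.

turn left 169°, forward 3.9 m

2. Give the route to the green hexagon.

turn left 150°, forward 11.3 m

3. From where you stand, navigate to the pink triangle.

turn left 119°, forward 3.6 m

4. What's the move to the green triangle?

turn right 147°, forward 7.7 m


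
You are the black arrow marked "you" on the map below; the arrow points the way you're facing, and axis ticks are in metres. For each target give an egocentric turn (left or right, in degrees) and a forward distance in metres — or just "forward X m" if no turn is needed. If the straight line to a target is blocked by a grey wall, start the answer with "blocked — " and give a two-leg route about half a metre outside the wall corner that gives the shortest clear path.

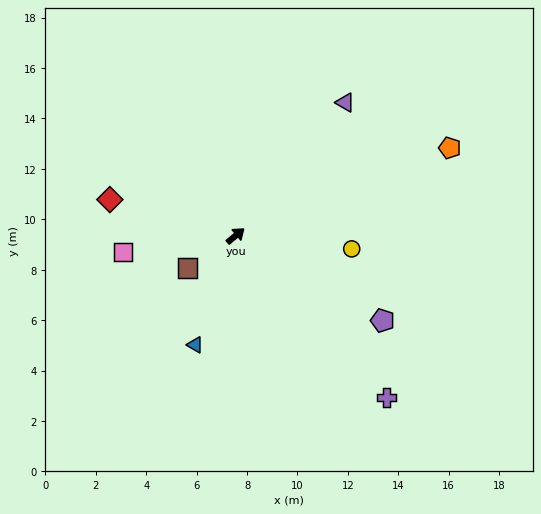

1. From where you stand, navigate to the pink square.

turn left 148°, forward 4.5 m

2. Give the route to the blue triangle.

turn right 150°, forward 4.6 m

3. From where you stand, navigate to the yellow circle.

turn right 46°, forward 4.6 m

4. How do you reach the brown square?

turn left 174°, forward 2.3 m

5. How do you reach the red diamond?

turn left 124°, forward 5.2 m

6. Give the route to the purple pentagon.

turn right 70°, forward 6.7 m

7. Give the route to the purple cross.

turn right 87°, forward 8.8 m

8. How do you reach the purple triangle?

turn left 11°, forward 6.8 m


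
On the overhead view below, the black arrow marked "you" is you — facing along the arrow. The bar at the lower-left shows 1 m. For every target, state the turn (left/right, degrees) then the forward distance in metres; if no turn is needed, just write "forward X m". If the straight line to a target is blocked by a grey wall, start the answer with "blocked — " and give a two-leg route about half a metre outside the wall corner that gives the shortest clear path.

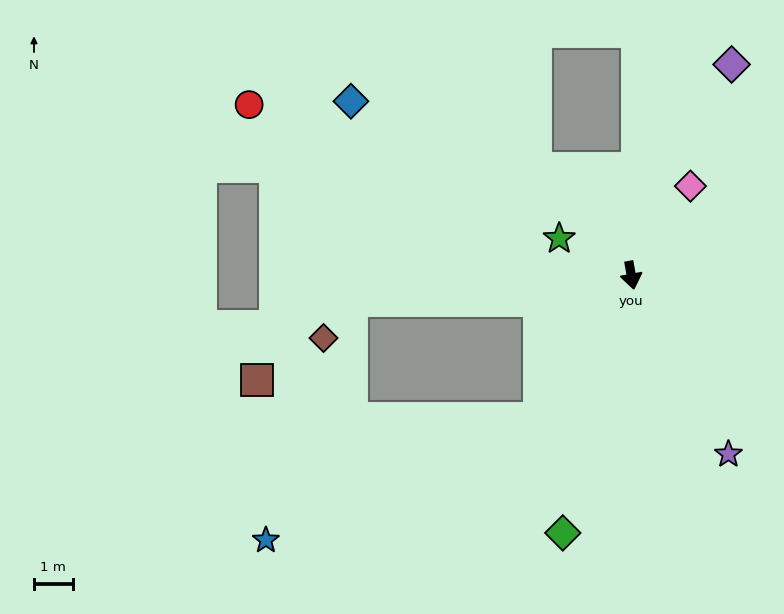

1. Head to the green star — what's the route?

turn right 127°, forward 2.1 m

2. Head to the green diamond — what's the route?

turn right 25°, forward 6.9 m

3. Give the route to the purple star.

turn left 18°, forward 5.3 m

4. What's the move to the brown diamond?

blocked — turn right 95°, forward 7.3 m, then turn left 48°, forward 1.2 m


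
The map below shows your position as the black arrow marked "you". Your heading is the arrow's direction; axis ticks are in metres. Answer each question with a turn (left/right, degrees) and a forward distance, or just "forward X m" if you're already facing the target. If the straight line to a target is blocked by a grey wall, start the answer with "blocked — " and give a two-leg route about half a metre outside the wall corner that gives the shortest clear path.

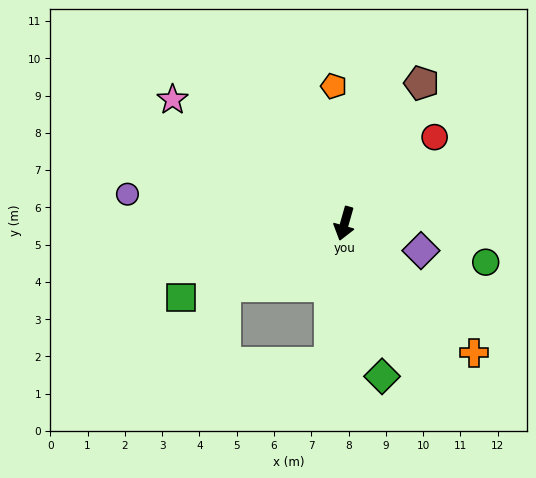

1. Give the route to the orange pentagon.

turn right 160°, forward 3.7 m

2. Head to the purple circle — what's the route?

turn right 82°, forward 5.9 m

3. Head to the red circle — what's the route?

turn left 150°, forward 3.3 m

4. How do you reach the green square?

turn right 50°, forward 4.8 m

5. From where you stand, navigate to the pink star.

turn right 110°, forward 5.7 m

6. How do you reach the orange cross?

turn left 61°, forward 4.9 m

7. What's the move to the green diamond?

turn left 30°, forward 4.2 m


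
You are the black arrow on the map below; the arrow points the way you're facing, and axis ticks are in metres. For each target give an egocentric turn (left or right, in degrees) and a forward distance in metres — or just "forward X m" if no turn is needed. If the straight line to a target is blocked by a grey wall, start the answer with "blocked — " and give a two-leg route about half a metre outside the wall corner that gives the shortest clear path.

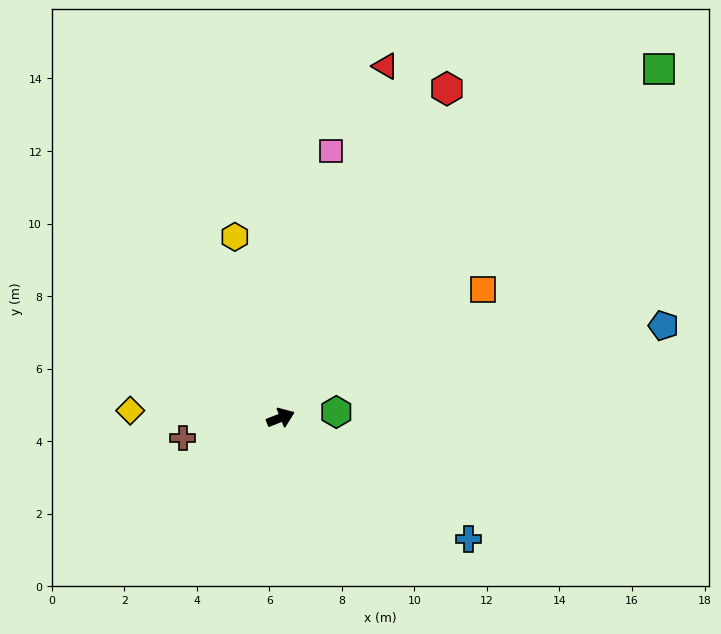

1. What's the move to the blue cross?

turn right 54°, forward 6.2 m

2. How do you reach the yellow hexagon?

turn left 83°, forward 5.1 m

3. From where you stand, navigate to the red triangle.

turn left 52°, forward 10.1 m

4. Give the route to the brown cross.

turn left 170°, forward 2.8 m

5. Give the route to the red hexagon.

turn left 42°, forward 10.2 m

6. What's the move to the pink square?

turn left 58°, forward 7.5 m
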